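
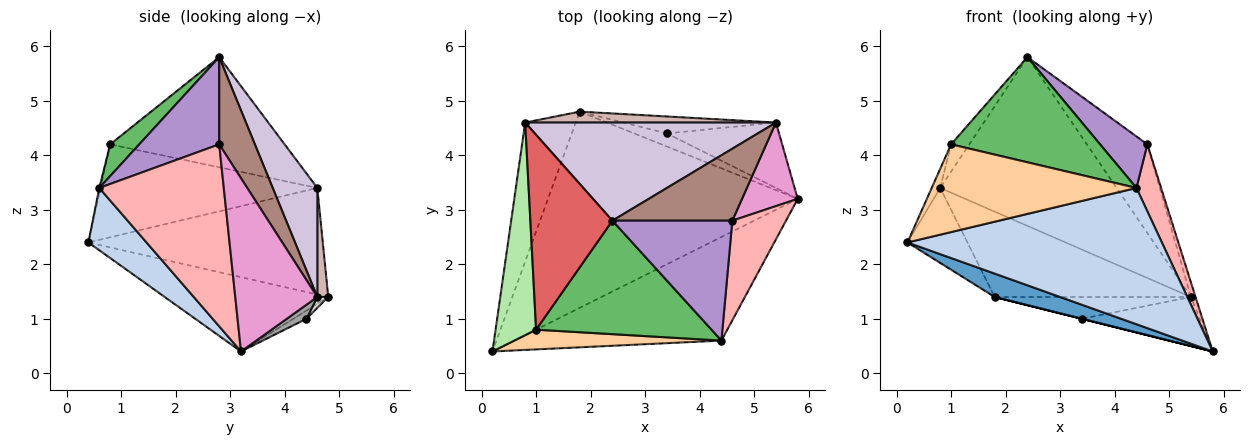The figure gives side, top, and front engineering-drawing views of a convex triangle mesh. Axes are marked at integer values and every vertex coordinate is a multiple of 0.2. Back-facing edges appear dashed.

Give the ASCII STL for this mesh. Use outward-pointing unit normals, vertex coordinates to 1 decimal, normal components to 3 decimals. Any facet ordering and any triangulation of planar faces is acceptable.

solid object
 facet normal -0.283 -0.113 -0.952
  outer loop
   vertex 1.8 4.8 1.4
   vertex 5.8 3.2 0.4
   vertex 0.2 0.4 2.4
  endloop
 endfacet
 facet normal 0.179 -0.783 -0.595
  outer loop
   vertex 4.4 0.6 3.4
   vertex 0.2 0.4 2.4
   vertex 5.8 3.2 0.4
  endloop
 endfacet
 facet normal -0.880 0.225 -0.418
  outer loop
   vertex 0.8 4.6 3.4
   vertex 1.8 4.8 1.4
   vertex 0.2 0.4 2.4
  endloop
 endfacet
 facet normal -0.006 -0.976 0.219
  outer loop
   vertex 1.0 0.8 4.2
   vertex 0.2 0.4 2.4
   vertex 4.4 0.6 3.4
  endloop
 endfacet
 facet normal 0.131 -0.674 0.727
  outer loop
   vertex 1.0 0.8 4.2
   vertex 4.4 0.6 3.4
   vertex 2.4 2.8 5.8
  endloop
 endfacet
 facet normal -0.916 0.036 0.399
  outer loop
   vertex 1.0 0.8 4.2
   vertex 0.8 4.6 3.4
   vertex 0.2 0.4 2.4
  endloop
 endfacet
 facet normal -0.799 0.083 0.595
  outer loop
   vertex 1.0 0.8 4.2
   vertex 2.4 2.8 5.8
   vertex 0.8 4.6 3.4
  endloop
 endfacet
 facet normal 0.942 -0.187 0.278
  outer loop
   vertex 4.6 2.8 4.2
   vertex 4.4 0.6 3.4
   vertex 5.8 3.2 0.4
  endloop
 endfacet
 facet normal 0.556 -0.328 0.764
  outer loop
   vertex 4.6 2.8 4.2
   vertex 2.4 2.8 5.8
   vertex 4.4 0.6 3.4
  endloop
 endfacet
 facet normal 0.214 0.845 0.491
  outer loop
   vertex 5.4 4.6 1.4
   vertex 0.8 4.6 3.4
   vertex 2.4 2.8 5.8
  endloop
 endfacet
 facet normal 0.417 0.706 0.573
  outer loop
   vertex 5.4 4.6 1.4
   vertex 2.4 2.8 5.8
   vertex 4.6 2.8 4.2
  endloop
 endfacet
 facet normal 0.055 0.990 0.127
  outer loop
   vertex 5.4 4.6 1.4
   vertex 1.8 4.8 1.4
   vertex 0.8 4.6 3.4
  endloop
 endfacet
 facet normal 0.951 0.053 0.306
  outer loop
   vertex 5.4 4.6 1.4
   vertex 4.6 2.8 4.2
   vertex 5.8 3.2 0.4
  endloop
 endfacet
 facet normal -0.243 0.000 -0.970
  outer loop
   vertex 3.4 4.4 1.0
   vertex 5.8 3.2 0.4
   vertex 1.8 4.8 1.4
  endloop
 endfacet
 facet normal 0.100 0.597 -0.796
  outer loop
   vertex 3.4 4.4 1.0
   vertex 5.4 4.6 1.4
   vertex 5.8 3.2 0.4
  endloop
 endfacet
 facet normal 0.044 0.789 -0.613
  outer loop
   vertex 3.4 4.4 1.0
   vertex 1.8 4.8 1.4
   vertex 5.4 4.6 1.4
  endloop
 endfacet
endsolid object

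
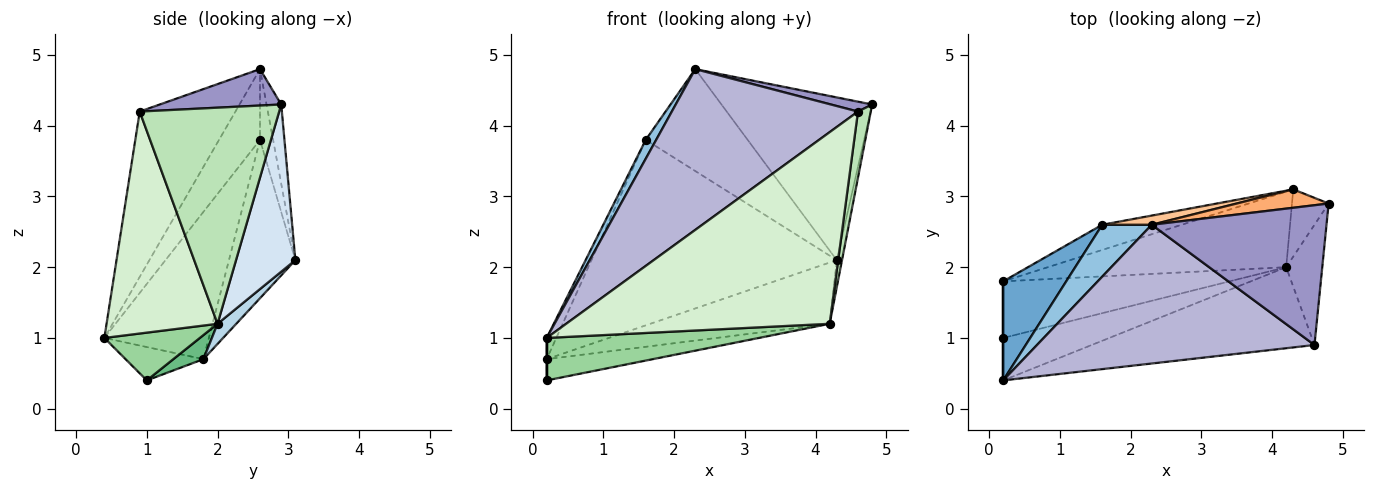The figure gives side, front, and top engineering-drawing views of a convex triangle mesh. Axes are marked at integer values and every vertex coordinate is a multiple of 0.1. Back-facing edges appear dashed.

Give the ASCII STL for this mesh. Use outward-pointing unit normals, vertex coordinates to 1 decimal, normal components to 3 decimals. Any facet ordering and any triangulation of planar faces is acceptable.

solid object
 facet normal -0.916 0.084 0.392
  outer loop
   vertex 1.6 2.6 3.8
   vertex 0.2 1.8 0.7
   vertex 0.2 0.4 1.0
  endloop
 endfacet
 facet normal -0.802 -0.204 0.561
  outer loop
   vertex 1.6 2.6 3.8
   vertex 0.2 0.4 1.0
   vertex 2.3 2.6 4.8
  endloop
 endfacet
 facet normal 0.065 0.628 -0.775
  outer loop
   vertex 4.3 3.1 2.1
   vertex 4.2 2.0 1.2
   vertex 0.2 1.8 0.7
  endloop
 endfacet
 facet normal 0.973 0.086 -0.213
  outer loop
   vertex 4.3 3.1 2.1
   vertex 4.8 2.9 4.3
   vertex 4.2 2.0 1.2
  endloop
 endfacet
 facet normal -0.259 0.957 -0.130
  outer loop
   vertex 4.3 3.1 2.1
   vertex 0.2 1.8 0.7
   vertex 1.6 2.6 3.8
  endloop
 endfacet
 facet normal -0.096 0.989 0.112
  outer loop
   vertex 4.3 3.1 2.1
   vertex 2.3 2.6 4.8
   vertex 4.8 2.9 4.3
  endloop
 endfacet
 facet normal -0.127 0.988 0.089
  outer loop
   vertex 4.3 3.1 2.1
   vertex 1.6 2.6 3.8
   vertex 2.3 2.6 4.8
  endloop
 endfacet
 facet normal -1.000 0.000 0.000
  outer loop
   vertex 0.2 1.0 0.4
   vertex 0.2 0.4 1.0
   vertex 0.2 1.8 0.7
  endloop
 endfacet
 facet normal 0.099 0.349 -0.932
  outer loop
   vertex 0.2 1.0 0.4
   vertex 0.2 1.8 0.7
   vertex 4.2 2.0 1.2
  endloop
 endfacet
 facet normal 0.303 -0.674 -0.674
  outer loop
   vertex 0.2 1.0 0.4
   vertex 4.2 2.0 1.2
   vertex 0.2 0.4 1.0
  endloop
 endfacet
 facet normal 0.982 -0.090 -0.164
  outer loop
   vertex 4.6 0.9 4.2
   vertex 4.2 2.0 1.2
   vertex 4.8 2.9 4.3
  endloop
 endfacet
 facet normal 0.362 -0.859 -0.363
  outer loop
   vertex 4.6 0.9 4.2
   vertex 0.2 0.4 1.0
   vertex 4.2 2.0 1.2
  endloop
 endfacet
 facet normal 0.204 -0.069 0.977
  outer loop
   vertex 4.6 0.9 4.2
   vertex 4.8 2.9 4.3
   vertex 2.3 2.6 4.8
  endloop
 endfacet
 facet normal -0.363 -0.706 0.609
  outer loop
   vertex 4.6 0.9 4.2
   vertex 2.3 2.6 4.8
   vertex 0.2 0.4 1.0
  endloop
 endfacet
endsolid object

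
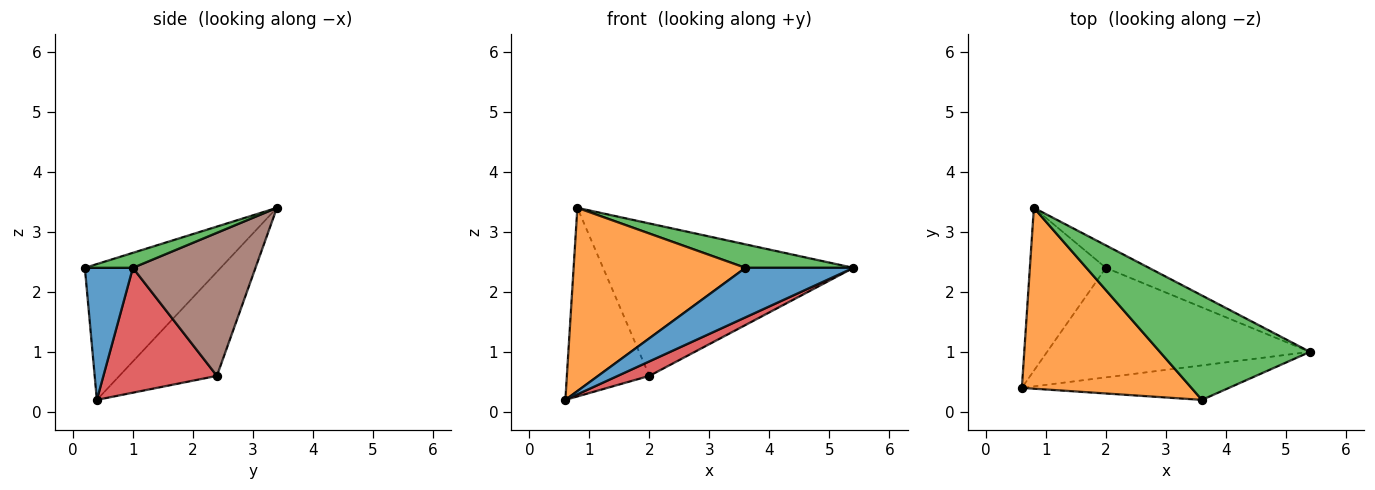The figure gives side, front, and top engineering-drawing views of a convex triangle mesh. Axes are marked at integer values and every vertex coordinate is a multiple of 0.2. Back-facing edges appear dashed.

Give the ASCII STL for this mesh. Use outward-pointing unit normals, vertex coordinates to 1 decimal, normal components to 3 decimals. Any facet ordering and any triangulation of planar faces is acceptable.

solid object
 facet normal 0.343 -0.771 -0.537
  outer loop
   vertex 3.6 0.2 2.4
   vertex 0.6 0.4 0.2
   vertex 5.4 1.0 2.4
  endloop
 endfacet
 facet normal -0.490 -0.620 0.612
  outer loop
   vertex 3.6 0.2 2.4
   vertex 0.8 3.4 3.4
   vertex 0.6 0.4 0.2
  endloop
 endfacet
 facet normal 0.097 -0.218 0.971
  outer loop
   vertex 3.6 0.2 2.4
   vertex 5.4 1.0 2.4
   vertex 0.8 3.4 3.4
  endloop
 endfacet
 facet normal 0.426 -0.119 -0.897
  outer loop
   vertex 2.0 2.4 0.6
   vertex 5.4 1.0 2.4
   vertex 0.6 0.4 0.2
  endloop
 endfacet
 facet normal -0.667 0.564 -0.487
  outer loop
   vertex 2.0 2.4 0.6
   vertex 0.6 0.4 0.2
   vertex 0.8 3.4 3.4
  endloop
 endfacet
 facet normal 0.436 0.890 -0.131
  outer loop
   vertex 2.0 2.4 0.6
   vertex 0.8 3.4 3.4
   vertex 5.4 1.0 2.4
  endloop
 endfacet
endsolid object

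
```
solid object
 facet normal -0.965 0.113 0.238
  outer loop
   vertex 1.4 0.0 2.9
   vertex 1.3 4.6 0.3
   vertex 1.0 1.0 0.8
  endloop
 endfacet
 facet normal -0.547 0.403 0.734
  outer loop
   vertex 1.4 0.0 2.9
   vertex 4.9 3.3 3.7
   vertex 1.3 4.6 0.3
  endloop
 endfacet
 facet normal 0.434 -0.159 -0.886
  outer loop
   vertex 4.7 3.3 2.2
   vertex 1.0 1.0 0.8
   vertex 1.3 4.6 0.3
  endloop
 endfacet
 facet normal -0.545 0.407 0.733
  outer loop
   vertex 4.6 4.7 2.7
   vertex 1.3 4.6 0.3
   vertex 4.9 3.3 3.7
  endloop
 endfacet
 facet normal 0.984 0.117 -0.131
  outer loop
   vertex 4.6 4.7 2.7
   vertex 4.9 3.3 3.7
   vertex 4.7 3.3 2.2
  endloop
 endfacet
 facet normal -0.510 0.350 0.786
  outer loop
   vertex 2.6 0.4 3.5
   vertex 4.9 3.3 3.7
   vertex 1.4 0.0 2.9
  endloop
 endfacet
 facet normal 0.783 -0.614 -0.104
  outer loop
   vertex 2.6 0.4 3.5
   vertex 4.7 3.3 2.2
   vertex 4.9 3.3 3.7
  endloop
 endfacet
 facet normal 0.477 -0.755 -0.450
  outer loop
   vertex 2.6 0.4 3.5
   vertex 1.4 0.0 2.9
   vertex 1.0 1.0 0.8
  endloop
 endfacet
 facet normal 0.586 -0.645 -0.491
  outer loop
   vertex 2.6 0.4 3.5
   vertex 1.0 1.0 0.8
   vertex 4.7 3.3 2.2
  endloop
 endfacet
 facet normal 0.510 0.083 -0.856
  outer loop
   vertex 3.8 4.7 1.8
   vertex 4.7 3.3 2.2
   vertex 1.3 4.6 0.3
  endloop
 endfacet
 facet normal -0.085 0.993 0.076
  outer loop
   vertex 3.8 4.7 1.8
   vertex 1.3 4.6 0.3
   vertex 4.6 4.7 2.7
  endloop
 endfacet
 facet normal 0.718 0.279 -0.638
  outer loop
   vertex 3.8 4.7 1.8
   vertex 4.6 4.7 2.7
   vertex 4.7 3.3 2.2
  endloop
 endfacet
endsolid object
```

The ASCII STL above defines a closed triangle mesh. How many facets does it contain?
12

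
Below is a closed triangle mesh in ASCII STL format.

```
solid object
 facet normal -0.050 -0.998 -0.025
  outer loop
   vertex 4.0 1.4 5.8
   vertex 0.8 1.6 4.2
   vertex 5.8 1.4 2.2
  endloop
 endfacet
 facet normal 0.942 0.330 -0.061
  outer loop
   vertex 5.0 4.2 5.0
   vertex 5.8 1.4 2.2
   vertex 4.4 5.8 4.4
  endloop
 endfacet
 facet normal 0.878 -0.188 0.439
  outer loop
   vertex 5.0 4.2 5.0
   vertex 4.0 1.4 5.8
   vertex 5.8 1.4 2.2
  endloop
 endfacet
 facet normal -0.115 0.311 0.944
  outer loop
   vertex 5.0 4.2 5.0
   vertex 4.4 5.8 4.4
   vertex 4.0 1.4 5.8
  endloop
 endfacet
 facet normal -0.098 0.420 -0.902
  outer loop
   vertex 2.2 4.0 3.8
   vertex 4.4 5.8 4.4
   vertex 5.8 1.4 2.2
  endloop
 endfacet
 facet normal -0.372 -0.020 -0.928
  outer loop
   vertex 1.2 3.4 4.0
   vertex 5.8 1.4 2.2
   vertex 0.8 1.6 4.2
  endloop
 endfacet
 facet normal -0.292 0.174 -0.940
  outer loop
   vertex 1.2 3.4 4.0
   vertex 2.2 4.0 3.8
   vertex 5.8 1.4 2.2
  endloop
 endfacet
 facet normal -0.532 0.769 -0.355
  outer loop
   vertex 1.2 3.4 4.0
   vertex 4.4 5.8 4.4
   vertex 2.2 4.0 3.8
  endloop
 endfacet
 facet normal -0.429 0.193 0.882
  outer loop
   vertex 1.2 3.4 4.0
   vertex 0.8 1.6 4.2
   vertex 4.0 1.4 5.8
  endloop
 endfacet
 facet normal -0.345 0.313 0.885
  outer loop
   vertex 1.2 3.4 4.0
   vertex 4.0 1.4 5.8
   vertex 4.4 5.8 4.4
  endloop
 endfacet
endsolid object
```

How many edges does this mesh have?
15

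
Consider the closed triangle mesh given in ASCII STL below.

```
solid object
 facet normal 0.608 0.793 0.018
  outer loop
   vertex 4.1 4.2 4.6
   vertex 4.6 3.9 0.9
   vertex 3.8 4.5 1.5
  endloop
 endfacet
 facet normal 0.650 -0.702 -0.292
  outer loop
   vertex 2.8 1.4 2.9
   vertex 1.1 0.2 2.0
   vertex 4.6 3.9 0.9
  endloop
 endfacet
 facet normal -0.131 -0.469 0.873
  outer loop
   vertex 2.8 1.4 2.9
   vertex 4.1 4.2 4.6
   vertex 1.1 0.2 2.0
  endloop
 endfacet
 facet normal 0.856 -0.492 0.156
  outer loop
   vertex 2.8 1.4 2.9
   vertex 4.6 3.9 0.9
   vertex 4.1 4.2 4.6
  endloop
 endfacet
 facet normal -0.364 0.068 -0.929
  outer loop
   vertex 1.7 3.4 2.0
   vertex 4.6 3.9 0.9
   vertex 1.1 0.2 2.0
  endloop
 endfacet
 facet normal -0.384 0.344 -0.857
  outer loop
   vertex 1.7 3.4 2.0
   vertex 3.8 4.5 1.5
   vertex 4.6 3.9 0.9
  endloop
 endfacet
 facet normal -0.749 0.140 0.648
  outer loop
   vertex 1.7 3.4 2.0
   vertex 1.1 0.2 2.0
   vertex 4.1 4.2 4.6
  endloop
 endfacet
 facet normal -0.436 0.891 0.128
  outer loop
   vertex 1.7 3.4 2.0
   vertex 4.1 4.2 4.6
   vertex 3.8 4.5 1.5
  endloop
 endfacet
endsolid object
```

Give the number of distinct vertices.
6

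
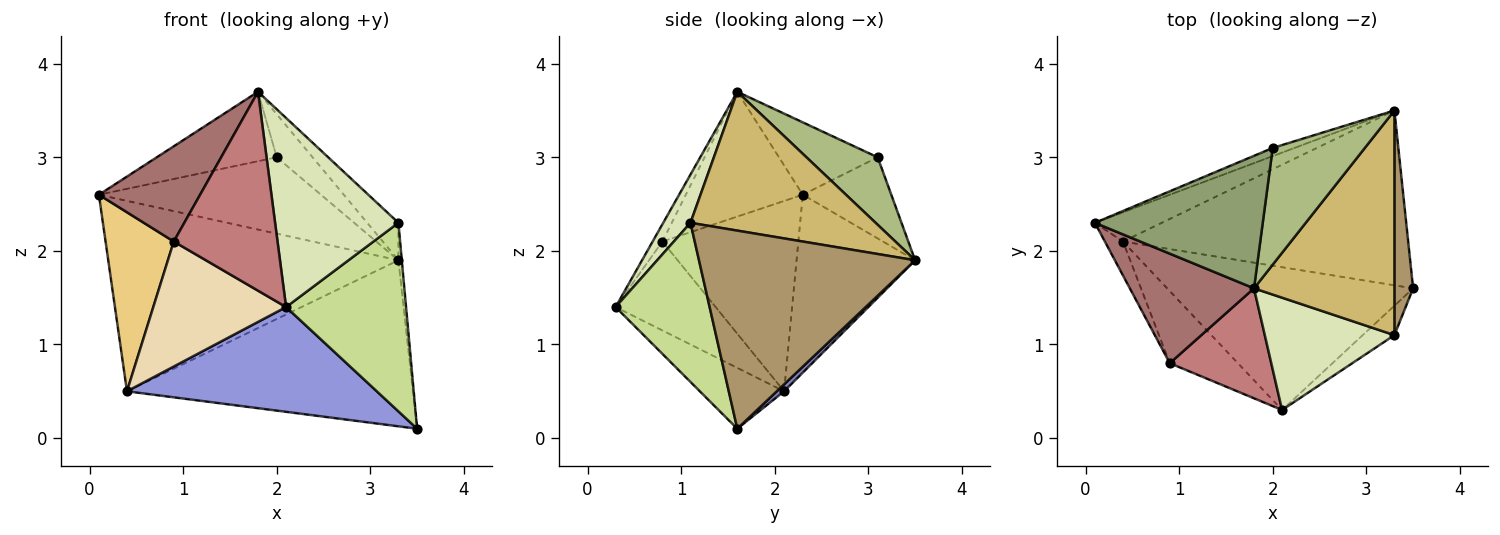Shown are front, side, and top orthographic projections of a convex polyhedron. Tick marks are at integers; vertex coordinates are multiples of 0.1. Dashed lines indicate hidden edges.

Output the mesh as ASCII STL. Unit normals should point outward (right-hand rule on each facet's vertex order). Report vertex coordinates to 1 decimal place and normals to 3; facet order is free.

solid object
 facet normal -0.374 0.916 -0.141
  outer loop
   vertex 0.4 2.1 0.5
   vertex 0.1 2.3 2.6
   vertex 3.3 3.5 1.9
  endloop
 endfacet
 facet normal 0.018 0.689 -0.725
  outer loop
   vertex 0.4 2.1 0.5
   vertex 3.3 3.5 1.9
   vertex 3.5 1.6 0.1
  endloop
 endfacet
 facet normal -0.196 -0.580 -0.791
  outer loop
   vertex 0.4 2.1 0.5
   vertex 3.5 1.6 0.1
   vertex 2.1 0.3 1.4
  endloop
 endfacet
 facet normal -0.368 0.924 -0.099
  outer loop
   vertex 2.0 3.1 3.0
   vertex 3.3 3.5 1.9
   vertex 0.1 2.3 2.6
  endloop
 endfacet
 facet normal -0.357 0.434 0.827
  outer loop
   vertex 2.0 3.1 3.0
   vertex 0.1 2.3 2.6
   vertex 1.8 1.6 3.7
  endloop
 endfacet
 facet normal 0.566 0.285 0.773
  outer loop
   vertex 2.0 3.1 3.0
   vertex 1.8 1.6 3.7
   vertex 3.3 3.5 1.9
  endloop
 endfacet
 facet normal 0.612 -0.781 -0.122
  outer loop
   vertex 3.3 1.1 2.3
   vertex 2.1 0.3 1.4
   vertex 3.5 1.6 0.1
  endloop
 endfacet
 facet normal 0.187 -0.845 0.502
  outer loop
   vertex 3.3 1.1 2.3
   vertex 1.8 1.6 3.7
   vertex 2.1 0.3 1.4
  endloop
 endfacet
 facet normal 0.995 0.016 0.094
  outer loop
   vertex 3.3 1.1 2.3
   vertex 3.5 1.6 0.1
   vertex 3.3 3.5 1.9
  endloop
 endfacet
 facet normal 0.698 0.118 0.706
  outer loop
   vertex 3.3 1.1 2.3
   vertex 3.3 3.5 1.9
   vertex 1.8 1.6 3.7
  endloop
 endfacet
 facet normal -0.891 -0.447 -0.085
  outer loop
   vertex 0.9 0.8 2.1
   vertex 0.1 2.3 2.6
   vertex 0.4 2.1 0.5
  endloop
 endfacet
 facet normal -0.546 -0.725 -0.419
  outer loop
   vertex 0.9 0.8 2.1
   vertex 0.4 2.1 0.5
   vertex 2.1 0.3 1.4
  endloop
 endfacet
 facet normal -0.604 -0.523 0.601
  outer loop
   vertex 0.9 0.8 2.1
   vertex 1.8 1.6 3.7
   vertex 0.1 2.3 2.6
  endloop
 endfacet
 facet normal -0.082 -0.872 0.482
  outer loop
   vertex 0.9 0.8 2.1
   vertex 2.1 0.3 1.4
   vertex 1.8 1.6 3.7
  endloop
 endfacet
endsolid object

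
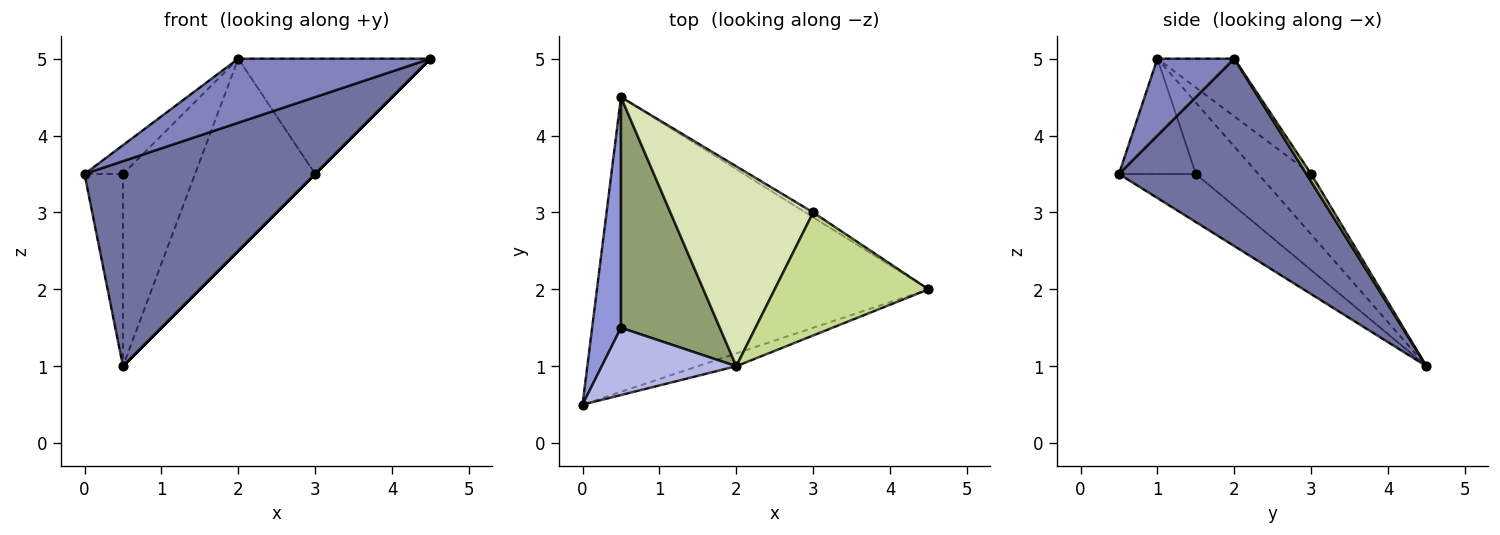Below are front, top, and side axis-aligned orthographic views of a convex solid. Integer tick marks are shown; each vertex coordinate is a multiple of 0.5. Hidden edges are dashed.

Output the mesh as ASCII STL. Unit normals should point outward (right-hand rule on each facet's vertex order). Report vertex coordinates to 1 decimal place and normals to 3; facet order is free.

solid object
 facet normal 0.421 -0.518 -0.745
  outer loop
   vertex 0.5 4.5 1.0
   vertex 4.5 2.0 5.0
   vertex 0.0 0.5 3.5
  endloop
 endfacet
 facet normal 0.365 -0.913 -0.183
  outer loop
   vertex 2.0 1.0 5.0
   vertex 0.0 0.5 3.5
   vertex 4.5 2.0 5.0
  endloop
 endfacet
 facet normal -0.788 0.394 0.473
  outer loop
   vertex 0.5 1.5 3.5
   vertex 0.5 4.5 1.0
   vertex 0.0 0.5 3.5
  endloop
 endfacet
 facet normal -0.619 0.309 0.722
  outer loop
   vertex 0.5 1.5 3.5
   vertex 0.0 0.5 3.5
   vertex 2.0 1.0 5.0
  endloop
 endfacet
 facet normal -0.485 0.560 0.672
  outer loop
   vertex 0.5 1.5 3.5
   vertex 2.0 1.0 5.0
   vertex 0.5 4.5 1.0
  endloop
 endfacet
 facet normal 0.707 0.000 -0.707
  outer loop
   vertex 3.0 3.0 3.5
   vertex 4.5 2.0 5.0
   vertex 0.5 4.5 1.0
  endloop
 endfacet
 facet normal -0.264 0.660 0.704
  outer loop
   vertex 3.0 3.0 3.5
   vertex 2.0 1.0 5.0
   vertex 4.5 2.0 5.0
  endloop
 endfacet
 facet normal -0.292 0.663 0.689
  outer loop
   vertex 3.0 3.0 3.5
   vertex 0.5 4.5 1.0
   vertex 2.0 1.0 5.0
  endloop
 endfacet
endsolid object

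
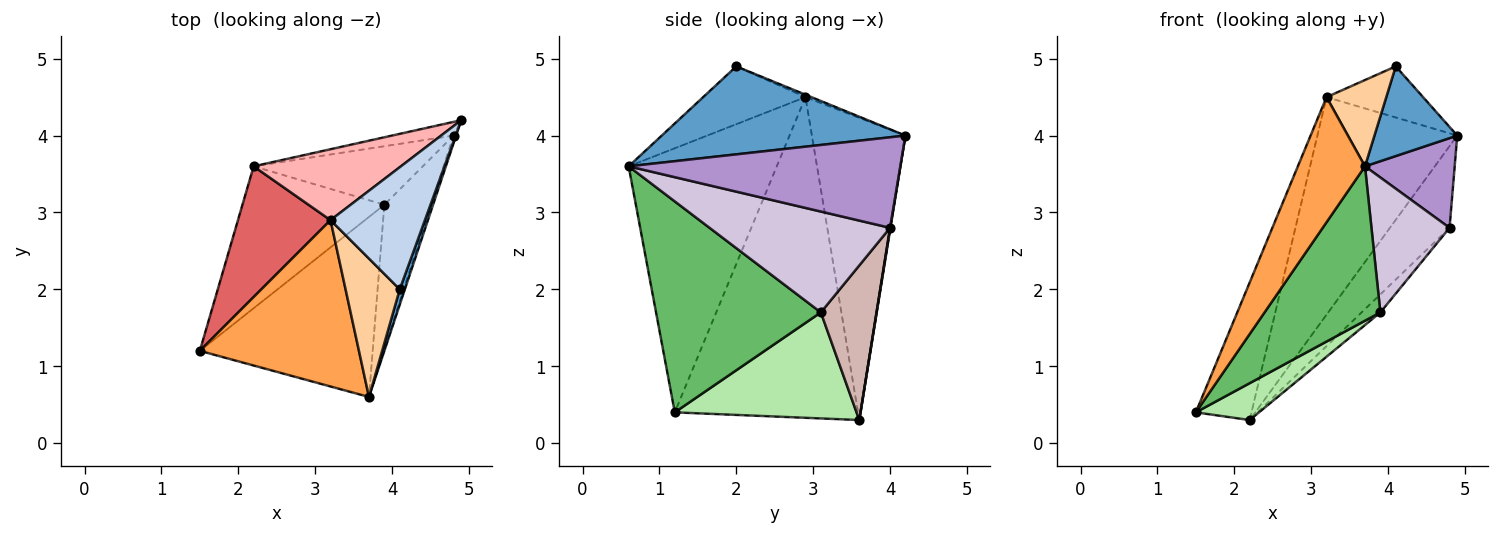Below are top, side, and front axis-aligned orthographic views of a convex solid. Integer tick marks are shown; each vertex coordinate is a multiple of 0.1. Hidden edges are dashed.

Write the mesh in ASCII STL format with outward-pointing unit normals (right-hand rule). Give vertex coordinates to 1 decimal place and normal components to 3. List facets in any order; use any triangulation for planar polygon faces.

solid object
 facet normal 0.945 -0.321 0.055
  outer loop
   vertex 4.1 2.0 4.9
   vertex 3.7 0.6 3.6
   vertex 4.9 4.2 4.0
  endloop
 endfacet
 facet normal -0.024 0.386 0.922
  outer loop
   vertex 3.2 2.9 4.5
   vertex 4.1 2.0 4.9
   vertex 4.9 4.2 4.0
  endloop
 endfacet
 facet normal -0.798 -0.362 0.481
  outer loop
   vertex 3.2 2.9 4.5
   vertex 1.5 1.2 0.4
   vertex 3.7 0.6 3.6
  endloop
 endfacet
 facet normal -0.672 -0.392 0.629
  outer loop
   vertex 3.2 2.9 4.5
   vertex 3.7 0.6 3.6
   vertex 4.1 2.0 4.9
  endloop
 endfacet
 facet normal 0.680 -0.478 -0.557
  outer loop
   vertex 3.9 3.1 1.7
   vertex 3.7 0.6 3.6
   vertex 1.5 1.2 0.4
  endloop
 endfacet
 facet normal 0.586 -0.204 -0.784
  outer loop
   vertex 2.2 3.6 0.3
   vertex 3.9 3.1 1.7
   vertex 1.5 1.2 0.4
  endloop
 endfacet
 facet normal -0.922 0.280 0.266
  outer loop
   vertex 2.2 3.6 0.3
   vertex 1.5 1.2 0.4
   vertex 3.2 2.9 4.5
  endloop
 endfacet
 facet normal -0.537 0.802 0.261
  outer loop
   vertex 2.2 3.6 0.3
   vertex 3.2 2.9 4.5
   vertex 4.9 4.2 4.0
  endloop
 endfacet
 facet normal 0.949 -0.313 -0.027
  outer loop
   vertex 4.8 4.0 2.8
   vertex 4.9 4.2 4.0
   vertex 3.7 0.6 3.6
  endloop
 endfacet
 facet normal 0.844 -0.365 -0.392
  outer loop
   vertex 4.8 4.0 2.8
   vertex 3.7 0.6 3.6
   vertex 3.9 3.1 1.7
  endloop
 endfacet
 facet normal 0.007 0.986 -0.165
  outer loop
   vertex 4.8 4.0 2.8
   vertex 2.2 3.6 0.3
   vertex 4.9 4.2 4.0
  endloop
 endfacet
 facet normal 0.658 0.222 -0.720
  outer loop
   vertex 4.8 4.0 2.8
   vertex 3.9 3.1 1.7
   vertex 2.2 3.6 0.3
  endloop
 endfacet
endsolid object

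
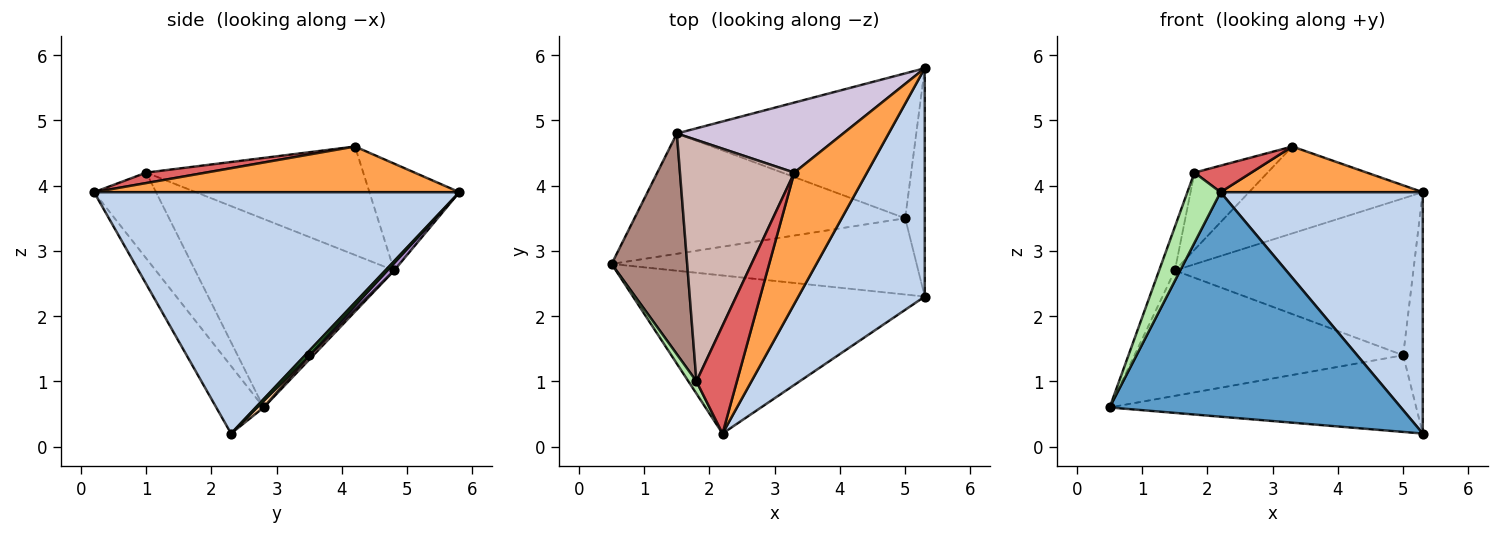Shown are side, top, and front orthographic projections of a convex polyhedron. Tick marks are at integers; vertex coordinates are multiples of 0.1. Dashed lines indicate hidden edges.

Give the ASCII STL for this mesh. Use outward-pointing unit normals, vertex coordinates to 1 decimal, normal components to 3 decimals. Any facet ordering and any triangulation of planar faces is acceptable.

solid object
 facet normal -0.132 -0.811 -0.571
  outer loop
   vertex 2.2 0.2 3.9
   vertex 0.5 2.8 0.6
   vertex 5.3 2.3 0.2
  endloop
 endfacet
 facet normal 0.795 -0.440 0.417
  outer loop
   vertex 2.2 0.2 3.9
   vertex 5.3 2.3 0.2
   vertex 5.3 5.8 3.9
  endloop
 endfacet
 facet normal 0.510 -0.282 0.812
  outer loop
   vertex 3.3 4.2 4.6
   vertex 2.2 0.2 3.9
   vertex 5.3 5.8 3.9
  endloop
 endfacet
 facet normal 0.015 0.709 -0.705
  outer loop
   vertex 5.0 3.5 1.4
   vertex 5.3 2.3 0.2
   vertex 0.5 2.8 0.6
  endloop
 endfacet
 facet normal 0.155 0.718 -0.679
  outer loop
   vertex 5.0 3.5 1.4
   vertex 5.3 5.8 3.9
   vertex 5.3 2.3 0.2
  endloop
 endfacet
 facet normal -0.879 -0.470 0.082
  outer loop
   vertex 1.8 1.0 4.2
   vertex 0.5 2.8 0.6
   vertex 2.2 0.2 3.9
  endloop
 endfacet
 facet normal 0.243 -0.232 0.942
  outer loop
   vertex 1.8 1.0 4.2
   vertex 2.2 0.2 3.9
   vertex 3.3 4.2 4.6
  endloop
 endfacet
 facet normal 0.011 0.722 -0.692
  outer loop
   vertex 1.5 4.8 2.7
   vertex 5.0 3.5 1.4
   vertex 0.5 2.8 0.6
  endloop
 endfacet
 facet normal 0.021 0.735 -0.678
  outer loop
   vertex 1.5 4.8 2.7
   vertex 5.3 5.8 3.9
   vertex 5.0 3.5 1.4
  endloop
 endfacet
 facet normal -0.374 0.722 0.582
  outer loop
   vertex 1.5 4.8 2.7
   vertex 3.3 4.2 4.6
   vertex 5.3 5.8 3.9
  endloop
 endfacet
 facet normal -0.926 0.073 0.371
  outer loop
   vertex 1.5 4.8 2.7
   vertex 0.5 2.8 0.6
   vertex 1.8 1.0 4.2
  endloop
 endfacet
 facet normal -0.671 0.226 0.707
  outer loop
   vertex 1.5 4.8 2.7
   vertex 1.8 1.0 4.2
   vertex 3.3 4.2 4.6
  endloop
 endfacet
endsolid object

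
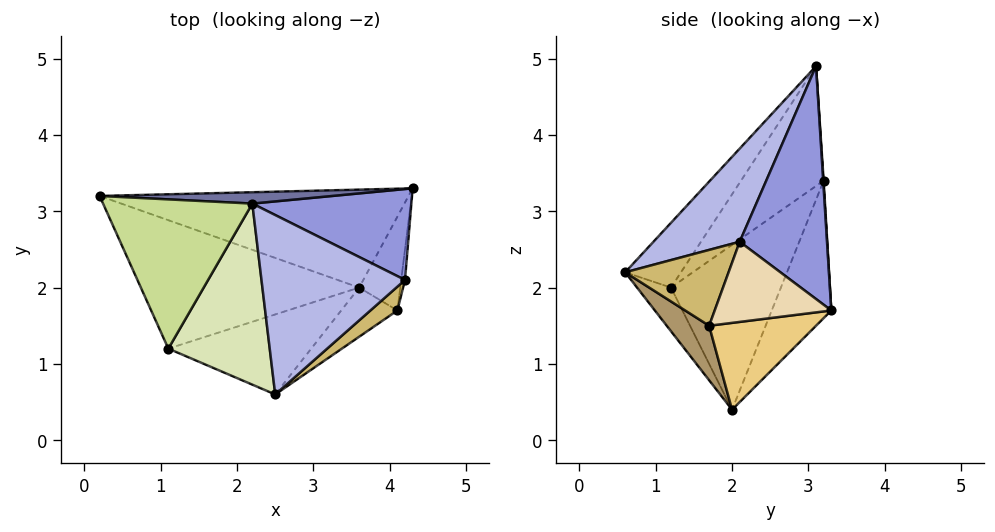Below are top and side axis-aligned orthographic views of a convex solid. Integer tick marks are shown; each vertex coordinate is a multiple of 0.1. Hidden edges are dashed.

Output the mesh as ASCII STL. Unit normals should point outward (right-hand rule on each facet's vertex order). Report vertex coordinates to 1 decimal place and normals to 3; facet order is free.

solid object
 facet normal 0.002 0.998 0.064
  outer loop
   vertex 2.2 3.1 4.9
   vertex 4.3 3.3 1.7
   vertex 0.2 3.2 3.4
  endloop
 endfacet
 facet normal -0.269 0.750 -0.605
  outer loop
   vertex 3.6 2.0 0.4
   vertex 0.2 3.2 3.4
   vertex 4.3 3.3 1.7
  endloop
 endfacet
 facet normal 0.778 0.334 0.532
  outer loop
   vertex 4.2 2.1 2.6
   vertex 4.3 3.3 1.7
   vertex 2.2 3.1 4.9
  endloop
 endfacet
 facet normal 0.417 -0.643 0.642
  outer loop
   vertex 4.2 2.1 2.6
   vertex 2.2 3.1 4.9
   vertex 2.5 0.6 2.2
  endloop
 endfacet
 facet normal -0.579 0.276 -0.767
  outer loop
   vertex 1.1 1.2 2.0
   vertex 0.2 3.2 3.4
   vertex 3.6 2.0 0.4
  endloop
 endfacet
 facet normal -0.206 -0.707 -0.676
  outer loop
   vertex 1.1 1.2 2.0
   vertex 3.6 2.0 0.4
   vertex 2.5 0.6 2.2
  endloop
 endfacet
 facet normal -0.482 -0.638 0.601
  outer loop
   vertex 1.1 1.2 2.0
   vertex 2.2 3.1 4.9
   vertex 0.2 3.2 3.4
  endloop
 endfacet
 facet normal -0.385 -0.698 0.604
  outer loop
   vertex 1.1 1.2 2.0
   vertex 2.5 0.6 2.2
   vertex 2.2 3.1 4.9
  endloop
 endfacet
 facet normal 0.392 -0.827 -0.404
  outer loop
   vertex 4.1 1.7 1.5
   vertex 2.5 0.6 2.2
   vertex 3.6 2.0 0.4
  endloop
 endfacet
 facet normal 0.616 -0.757 0.219
  outer loop
   vertex 4.1 1.7 1.5
   vertex 4.2 2.1 2.6
   vertex 2.5 0.6 2.2
  endloop
 endfacet
 facet normal 0.903 -0.060 -0.426
  outer loop
   vertex 4.1 1.7 1.5
   vertex 3.6 2.0 0.4
   vertex 4.3 3.3 1.7
  endloop
 endfacet
 facet normal 0.992 -0.118 -0.047
  outer loop
   vertex 4.1 1.7 1.5
   vertex 4.3 3.3 1.7
   vertex 4.2 2.1 2.6
  endloop
 endfacet
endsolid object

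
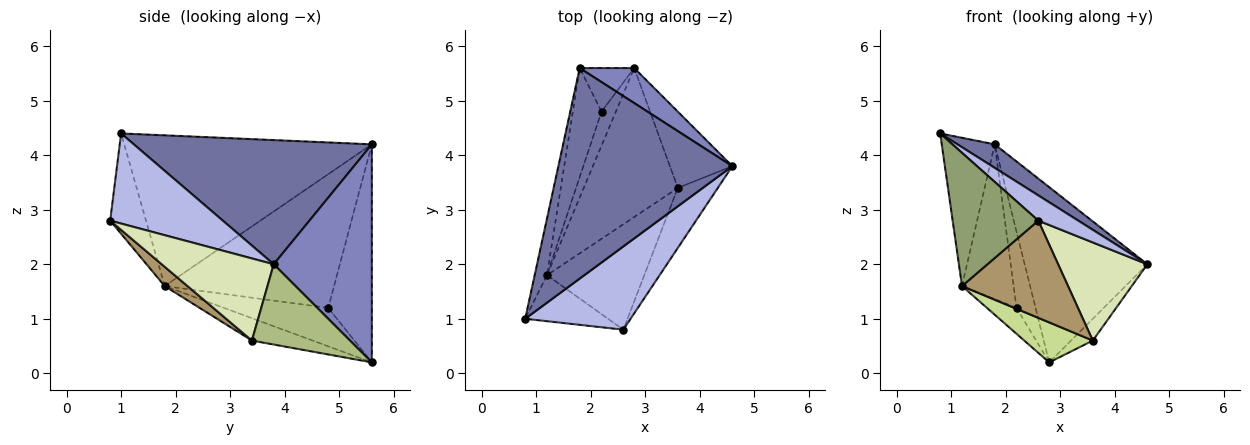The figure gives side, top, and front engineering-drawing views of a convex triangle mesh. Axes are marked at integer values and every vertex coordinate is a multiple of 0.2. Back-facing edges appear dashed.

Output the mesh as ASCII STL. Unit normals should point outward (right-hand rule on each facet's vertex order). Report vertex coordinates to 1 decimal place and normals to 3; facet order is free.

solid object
 facet normal 0.579 -0.091 0.811
  outer loop
   vertex 1.8 5.6 4.2
   vertex 0.8 1.0 4.4
   vertex 4.6 3.8 2.0
  endloop
 endfacet
 facet normal 0.617 0.772 0.154
  outer loop
   vertex 2.8 5.6 0.2
   vertex 1.8 5.6 4.2
   vertex 4.6 3.8 2.0
  endloop
 endfacet
 facet normal -0.975 0.208 -0.080
  outer loop
   vertex 1.2 1.8 1.6
   vertex 0.8 1.0 4.4
   vertex 1.8 5.6 4.2
  endloop
 endfacet
 facet normal 0.633 -0.225 0.741
  outer loop
   vertex 2.6 0.8 2.8
   vertex 4.6 3.8 2.0
   vertex 0.8 1.0 4.4
  endloop
 endfacet
 facet normal -0.368 -0.879 -0.304
  outer loop
   vertex 2.6 0.8 2.8
   vertex 0.8 1.0 4.4
   vertex 1.2 1.8 1.6
  endloop
 endfacet
 facet normal 0.777 0.173 -0.605
  outer loop
   vertex 3.6 3.4 0.6
   vertex 2.8 5.6 0.2
   vertex 4.6 3.8 2.0
  endloop
 endfacet
 facet normal -0.224 -0.253 -0.941
  outer loop
   vertex 3.6 3.4 0.6
   vertex 1.2 1.8 1.6
   vertex 2.8 5.6 0.2
  endloop
 endfacet
 facet normal 0.731 -0.582 -0.356
  outer loop
   vertex 3.6 3.4 0.6
   vertex 4.6 3.8 2.0
   vertex 2.6 0.8 2.8
  endloop
 endfacet
 facet normal 0.144 -0.671 -0.727
  outer loop
   vertex 3.6 3.4 0.6
   vertex 2.6 0.8 2.8
   vertex 1.2 1.8 1.6
  endloop
 endfacet
 facet normal -0.893 0.391 -0.223
  outer loop
   vertex 2.2 4.8 1.2
   vertex 1.8 5.6 4.2
   vertex 2.8 5.6 0.2
  endloop
 endfacet
 facet normal -0.937 0.286 -0.201
  outer loop
   vertex 2.2 4.8 1.2
   vertex 1.2 1.8 1.6
   vertex 1.8 5.6 4.2
  endloop
 endfacet
 facet normal -0.905 0.257 -0.338
  outer loop
   vertex 2.2 4.8 1.2
   vertex 2.8 5.6 0.2
   vertex 1.2 1.8 1.6
  endloop
 endfacet
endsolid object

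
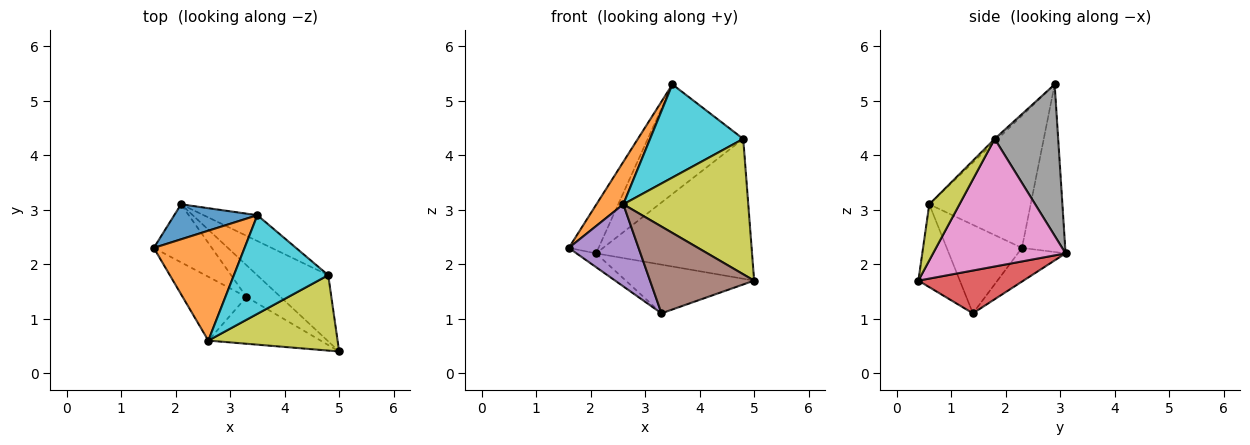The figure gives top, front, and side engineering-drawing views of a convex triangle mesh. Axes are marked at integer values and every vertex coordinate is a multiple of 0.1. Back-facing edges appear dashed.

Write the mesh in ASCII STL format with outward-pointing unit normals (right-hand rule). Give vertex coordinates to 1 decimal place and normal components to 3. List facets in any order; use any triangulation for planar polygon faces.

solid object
 facet normal -0.763 0.524 0.378
  outer loop
   vertex 2.1 3.1 2.2
   vertex 1.6 2.3 2.3
   vertex 3.5 2.9 5.3
  endloop
 endfacet
 facet normal -0.805 -0.214 0.553
  outer loop
   vertex 2.6 0.6 3.1
   vertex 3.5 2.9 5.3
   vertex 1.6 2.3 2.3
  endloop
 endfacet
 facet normal -0.492 0.201 -0.847
  outer loop
   vertex 3.3 1.4 1.1
   vertex 1.6 2.3 2.3
   vertex 2.1 3.1 2.2
  endloop
 endfacet
 facet normal 0.565 0.691 -0.451
  outer loop
   vertex 3.3 1.4 1.1
   vertex 2.1 3.1 2.2
   vertex 5.0 0.4 1.7
  endloop
 endfacet
 facet normal -0.648 -0.601 -0.467
  outer loop
   vertex 3.3 1.4 1.1
   vertex 2.6 0.6 3.1
   vertex 1.6 2.3 2.3
  endloop
 endfacet
 facet normal -0.331 -0.831 -0.448
  outer loop
   vertex 3.3 1.4 1.1
   vertex 5.0 0.4 1.7
   vertex 2.6 0.6 3.1
  endloop
 endfacet
 facet normal 0.609 0.717 -0.339
  outer loop
   vertex 4.8 1.8 4.3
   vertex 5.0 0.4 1.7
   vertex 2.1 3.1 2.2
  endloop
 endfacet
 facet normal 0.543 0.817 -0.193
  outer loop
   vertex 4.8 1.8 4.3
   vertex 2.1 3.1 2.2
   vertex 3.5 2.9 5.3
  endloop
 endfacet
 facet normal 0.207 -0.855 0.476
  outer loop
   vertex 4.8 1.8 4.3
   vertex 2.6 0.6 3.1
   vertex 5.0 0.4 1.7
  endloop
 endfacet
 facet normal -0.022 -0.687 0.727
  outer loop
   vertex 4.8 1.8 4.3
   vertex 3.5 2.9 5.3
   vertex 2.6 0.6 3.1
  endloop
 endfacet
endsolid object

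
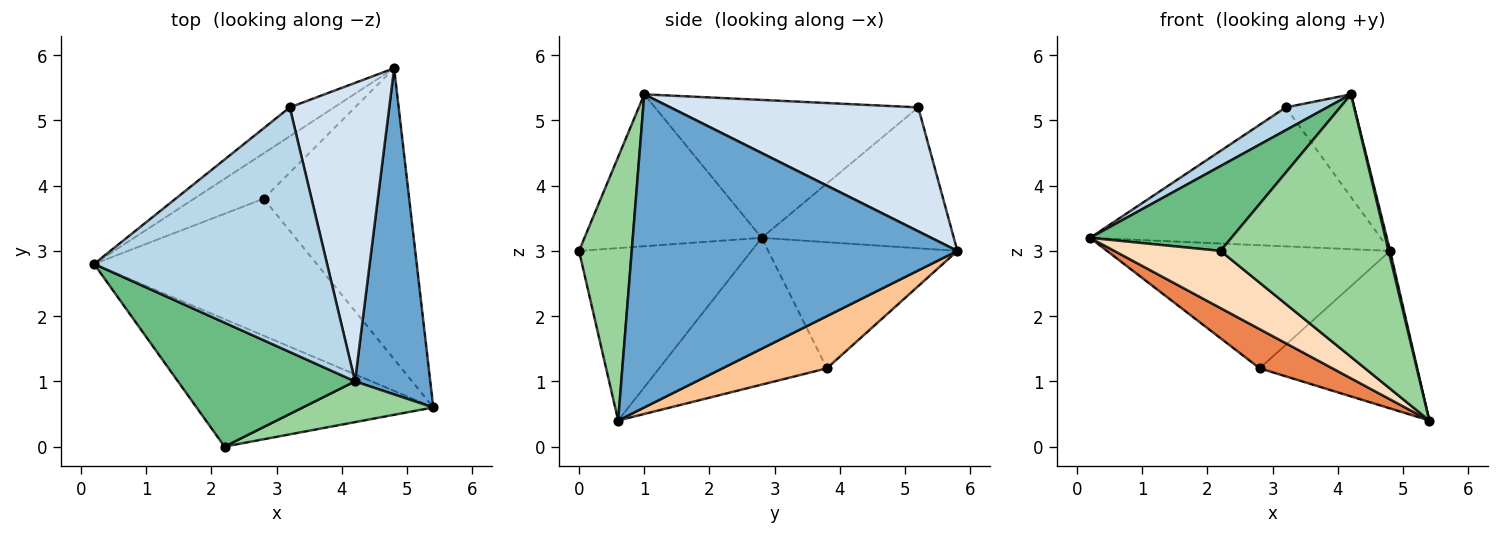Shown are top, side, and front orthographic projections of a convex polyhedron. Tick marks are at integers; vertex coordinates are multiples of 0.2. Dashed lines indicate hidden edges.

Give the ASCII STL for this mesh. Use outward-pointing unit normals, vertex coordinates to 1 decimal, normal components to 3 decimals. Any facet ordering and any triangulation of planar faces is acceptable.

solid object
 facet normal 0.972 -0.005 0.234
  outer loop
   vertex 4.2 1.0 5.4
   vertex 5.4 0.6 0.4
   vertex 4.8 5.8 3.0
  endloop
 endfacet
 facet normal -0.543 0.822 -0.171
  outer loop
   vertex 3.2 5.2 5.2
   vertex 4.8 5.8 3.0
   vertex 0.2 2.8 3.2
  endloop
 endfacet
 facet normal -0.508 -0.080 0.858
  outer loop
   vertex 3.2 5.2 5.2
   vertex 0.2 2.8 3.2
   vertex 4.2 1.0 5.4
  endloop
 endfacet
 facet normal 0.762 0.211 0.612
  outer loop
   vertex 3.2 5.2 5.2
   vertex 4.2 1.0 5.4
   vertex 4.8 5.8 3.0
  endloop
 endfacet
 facet normal -0.535 -0.232 -0.812
  outer loop
   vertex 2.8 3.8 1.2
   vertex 5.4 0.6 0.4
   vertex 0.2 2.8 3.2
  endloop
 endfacet
 facet normal -0.531 0.795 -0.293
  outer loop
   vertex 2.8 3.8 1.2
   vertex 0.2 2.8 3.2
   vertex 4.8 5.8 3.0
  endloop
 endfacet
 facet normal 0.301 0.454 -0.839
  outer loop
   vertex 2.8 3.8 1.2
   vertex 4.8 5.8 3.0
   vertex 5.4 0.6 0.4
  endloop
 endfacet
 facet normal -0.553 -0.341 -0.760
  outer loop
   vertex 2.2 0.0 3.0
   vertex 0.2 2.8 3.2
   vertex 5.4 0.6 0.4
  endloop
 endfacet
 facet normal -0.578 -0.461 0.674
  outer loop
   vertex 2.2 0.0 3.0
   vertex 4.2 1.0 5.4
   vertex 0.2 2.8 3.2
  endloop
 endfacet
 facet normal 0.296 -0.944 0.147
  outer loop
   vertex 2.2 0.0 3.0
   vertex 5.4 0.6 0.4
   vertex 4.2 1.0 5.4
  endloop
 endfacet
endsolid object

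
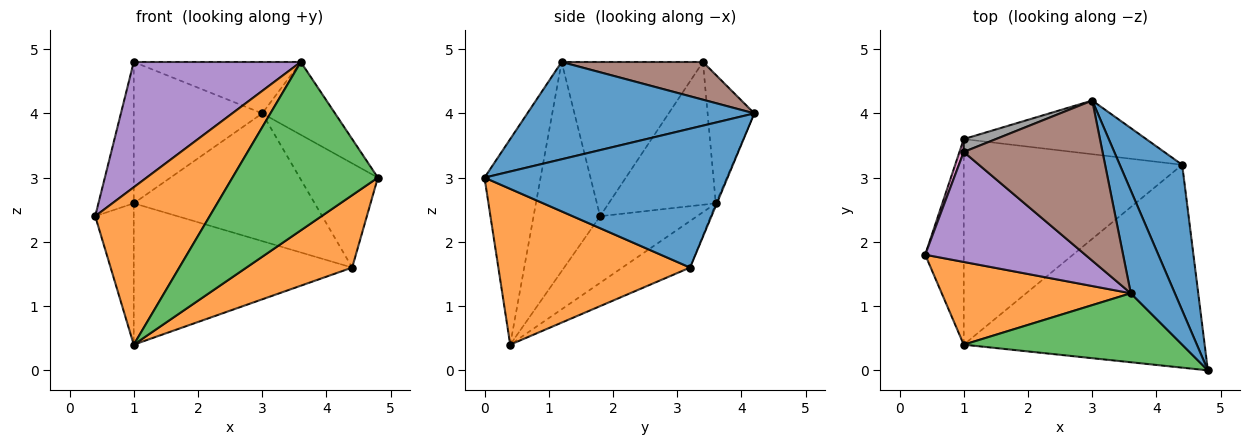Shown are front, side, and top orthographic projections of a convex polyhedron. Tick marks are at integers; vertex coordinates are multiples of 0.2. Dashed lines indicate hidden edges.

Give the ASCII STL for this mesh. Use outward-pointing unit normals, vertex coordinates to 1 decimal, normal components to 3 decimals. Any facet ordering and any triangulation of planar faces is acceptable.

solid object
 facet normal 0.874 0.280 0.396
  outer loop
   vertex 3.6 1.2 4.8
   vertex 4.8 0.0 3.0
   vertex 3.0 4.2 4.0
  endloop
 endfacet
 facet normal -0.458 -0.787 0.414
  outer loop
   vertex 3.6 1.2 4.8
   vertex 0.4 1.8 2.4
   vertex 1.0 0.4 0.4
  endloop
 endfacet
 facet normal -0.336 -0.872 0.357
  outer loop
   vertex 3.6 1.2 4.8
   vertex 1.0 0.4 0.4
   vertex 4.8 0.0 3.0
  endloop
 endfacet
 facet normal -0.819 0.325 -0.473
  outer loop
   vertex 1.0 3.6 2.6
   vertex 1.0 0.4 0.4
   vertex 0.4 1.8 2.4
  endloop
 endfacet
 facet normal -0.537 -0.634 0.557
  outer loop
   vertex 1.0 3.4 4.8
   vertex 0.4 1.8 2.4
   vertex 3.6 1.2 4.8
  endloop
 endfacet
 facet normal 0.250 0.296 0.922
  outer loop
   vertex 1.0 3.4 4.8
   vertex 3.6 1.2 4.8
   vertex 3.0 4.2 4.0
  endloop
 endfacet
 facet normal -0.949 0.313 0.028
  outer loop
   vertex 1.0 3.4 4.8
   vertex 1.0 3.6 2.6
   vertex 0.4 1.8 2.4
  endloop
 endfacet
 facet normal -0.341 0.936 0.085
  outer loop
   vertex 1.0 3.4 4.8
   vertex 3.0 4.2 4.0
   vertex 1.0 3.6 2.6
  endloop
 endfacet
 facet normal -0.005 0.922 -0.387
  outer loop
   vertex 4.4 3.2 1.6
   vertex 1.0 3.6 2.6
   vertex 3.0 4.2 4.0
  endloop
 endfacet
 facet normal -0.173 0.558 -0.812
  outer loop
   vertex 4.4 3.2 1.6
   vertex 1.0 0.4 0.4
   vertex 1.0 3.6 2.6
  endloop
 endfacet
 facet normal 0.875 0.281 0.393
  outer loop
   vertex 4.4 3.2 1.6
   vertex 3.0 4.2 4.0
   vertex 4.8 0.0 3.0
  endloop
 endfacet
 facet normal 0.520 -0.287 -0.804
  outer loop
   vertex 4.4 3.2 1.6
   vertex 4.8 0.0 3.0
   vertex 1.0 0.4 0.4
  endloop
 endfacet
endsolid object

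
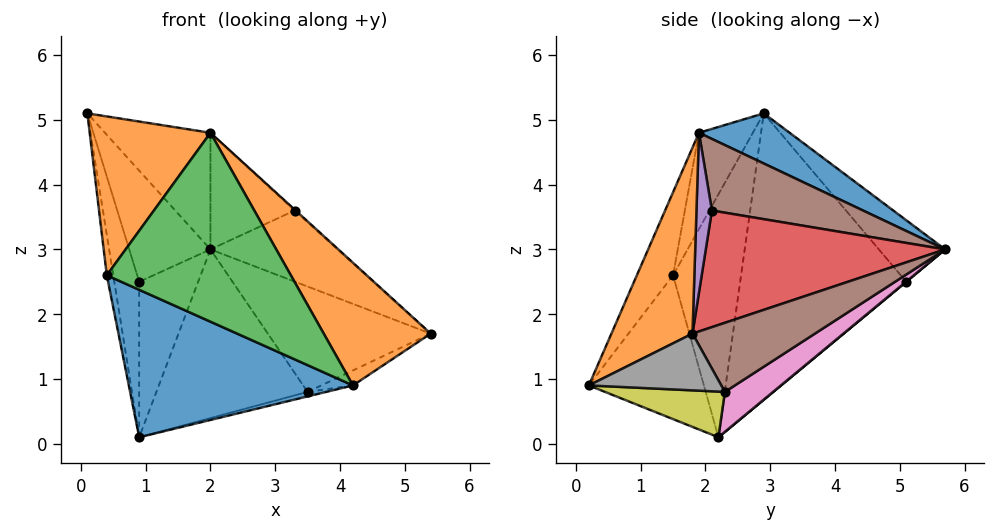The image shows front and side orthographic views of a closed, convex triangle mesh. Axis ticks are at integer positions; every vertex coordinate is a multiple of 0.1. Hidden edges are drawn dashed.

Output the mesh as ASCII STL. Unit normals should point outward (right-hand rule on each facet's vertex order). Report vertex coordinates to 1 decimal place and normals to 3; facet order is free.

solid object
 facet normal 0.345 0.402 0.848
  outer loop
   vertex 2.0 1.9 4.8
   vertex 2.0 5.7 3.0
   vertex 0.1 2.9 5.1
  endloop
 endfacet
 facet normal 0.498 -0.657 0.567
  outer loop
   vertex 2.0 1.9 4.8
   vertex 4.2 0.2 0.9
   vertex 5.4 1.8 1.7
  endloop
 endfacet
 facet normal -0.574 0.704 0.419
  outer loop
   vertex 0.9 5.1 2.5
   vertex 0.1 2.9 5.1
   vertex 2.0 5.7 3.0
  endloop
 endfacet
 facet normal -0.974 0.146 -0.176
  outer loop
   vertex 0.9 5.1 2.5
   vertex 0.9 2.2 0.1
   vertex 0.1 2.9 5.1
  endloop
 endfacet
 facet normal 0.002 0.638 -0.770
  outer loop
   vertex 0.9 5.1 2.5
   vertex 2.0 5.7 3.0
   vertex 0.9 2.2 0.1
  endloop
 endfacet
 facet normal 0.464 0.616 -0.636
  outer loop
   vertex 3.5 2.3 0.8
   vertex 2.0 5.7 3.0
   vertex 5.4 1.8 1.7
  endloop
 endfacet
 facet normal 0.188 0.591 -0.785
  outer loop
   vertex 3.5 2.3 0.8
   vertex 0.9 2.2 0.1
   vertex 2.0 5.7 3.0
  endloop
 endfacet
 facet normal 0.449 0.107 -0.887
  outer loop
   vertex 3.5 2.3 0.8
   vertex 5.4 1.8 1.7
   vertex 4.2 0.2 0.9
  endloop
 endfacet
 facet normal 0.258 0.040 -0.965
  outer loop
   vertex 3.5 2.3 0.8
   vertex 4.2 0.2 0.9
   vertex 0.9 2.2 0.1
  endloop
 endfacet
 facet normal -0.981 0.093 -0.170
  outer loop
   vertex 0.4 1.5 2.6
   vertex 0.1 2.9 5.1
   vertex 0.9 2.2 0.1
  endloop
 endfacet
 facet normal -0.432 -0.842 -0.322
  outer loop
   vertex 0.4 1.5 2.6
   vertex 0.9 2.2 0.1
   vertex 4.2 0.2 0.9
  endloop
 endfacet
 facet normal -0.370 -0.829 0.420
  outer loop
   vertex 0.4 1.5 2.6
   vertex 2.0 1.9 4.8
   vertex 0.1 2.9 5.1
  endloop
 endfacet
 facet normal -0.184 -0.935 0.304
  outer loop
   vertex 0.4 1.5 2.6
   vertex 4.2 0.2 0.9
   vertex 2.0 1.9 4.8
  endloop
 endfacet
 facet normal 0.656 0.348 0.670
  outer loop
   vertex 3.3 2.1 3.6
   vertex 5.4 1.8 1.7
   vertex 2.0 5.7 3.0
  endloop
 endfacet
 facet normal 0.674 0.046 0.738
  outer loop
   vertex 3.3 2.1 3.6
   vertex 2.0 1.9 4.8
   vertex 5.4 1.8 1.7
  endloop
 endfacet
 facet normal 0.609 0.339 0.717
  outer loop
   vertex 3.3 2.1 3.6
   vertex 2.0 5.7 3.0
   vertex 2.0 1.9 4.8
  endloop
 endfacet
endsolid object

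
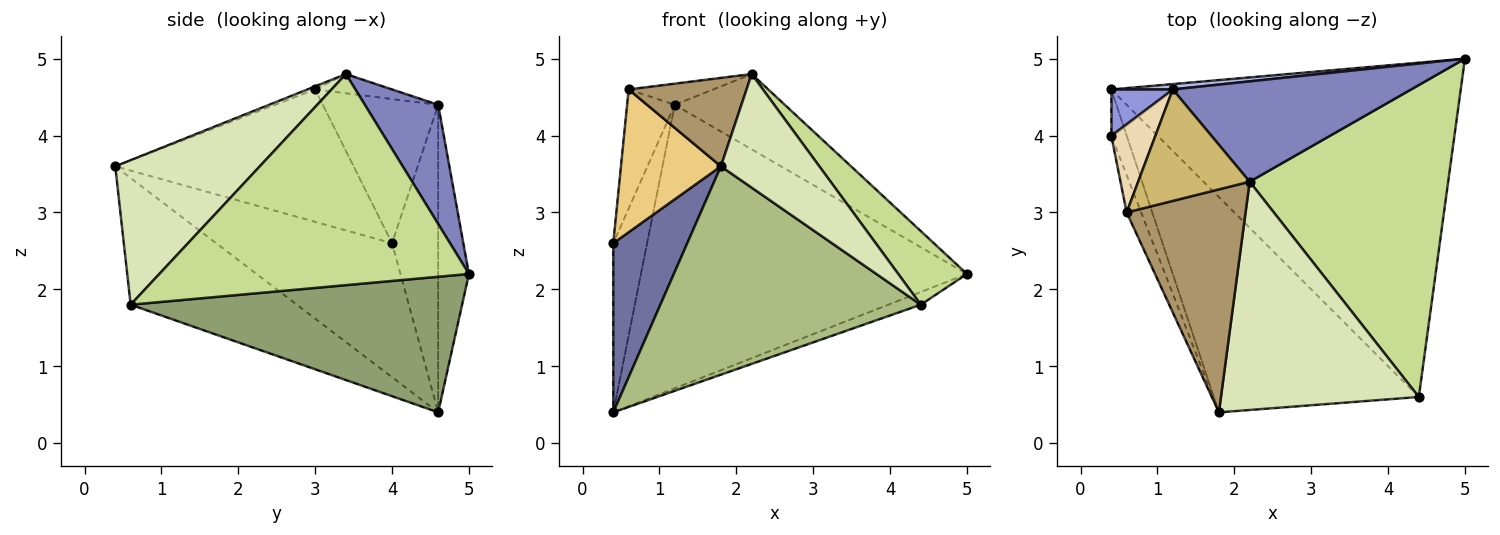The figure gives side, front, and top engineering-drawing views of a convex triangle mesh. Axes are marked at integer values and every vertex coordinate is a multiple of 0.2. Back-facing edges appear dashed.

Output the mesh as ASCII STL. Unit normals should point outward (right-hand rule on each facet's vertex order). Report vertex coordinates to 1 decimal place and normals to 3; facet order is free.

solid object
 facet normal -0.917 -0.386 -0.105
  outer loop
   vertex 0.4 4.6 0.4
   vertex 1.8 0.4 3.6
   vertex 0.4 4.0 2.6
  endloop
 endfacet
 facet normal 0.371 0.557 0.743
  outer loop
   vertex 1.2 4.6 4.4
   vertex 2.2 3.4 4.8
   vertex 5.0 5.0 2.2
  endloop
 endfacet
 facet normal -0.796 0.584 0.159
  outer loop
   vertex 1.2 4.6 4.4
   vertex 0.4 4.6 0.4
   vertex 0.4 4.0 2.6
  endloop
 endfacet
 facet normal -0.094 0.995 0.019
  outer loop
   vertex 1.2 4.6 4.4
   vertex 5.0 5.0 2.2
   vertex 0.4 4.6 0.4
  endloop
 endfacet
 facet normal 0.361 0.035 -0.932
  outer loop
   vertex 4.4 0.6 1.8
   vertex 0.4 4.6 0.4
   vertex 5.0 5.0 2.2
  endloop
 endfacet
 facet normal -0.406 -0.636 -0.657
  outer loop
   vertex 4.4 0.6 1.8
   vertex 1.8 0.4 3.6
   vertex 0.4 4.6 0.4
  endloop
 endfacet
 facet normal 0.719 -0.160 0.676
  outer loop
   vertex 4.4 0.6 1.8
   vertex 5.0 5.0 2.2
   vertex 2.2 3.4 4.8
  endloop
 endfacet
 facet normal 0.547 -0.373 0.749
  outer loop
   vertex 4.4 0.6 1.8
   vertex 2.2 3.4 4.8
   vertex 1.8 0.4 3.6
  endloop
 endfacet
 facet normal -0.024 -0.369 0.929
  outer loop
   vertex 0.6 3.0 4.6
   vertex 1.8 0.4 3.6
   vertex 2.2 3.4 4.8
  endloop
 endfacet
 facet normal -0.167 0.184 0.969
  outer loop
   vertex 0.6 3.0 4.6
   vertex 2.2 3.4 4.8
   vertex 1.2 4.6 4.4
  endloop
 endfacet
 facet normal -0.918 -0.385 -0.101
  outer loop
   vertex 0.6 3.0 4.6
   vertex 0.4 4.0 2.6
   vertex 1.8 0.4 3.6
  endloop
 endfacet
 facet normal -0.889 0.368 0.273
  outer loop
   vertex 0.6 3.0 4.6
   vertex 1.2 4.6 4.4
   vertex 0.4 4.0 2.6
  endloop
 endfacet
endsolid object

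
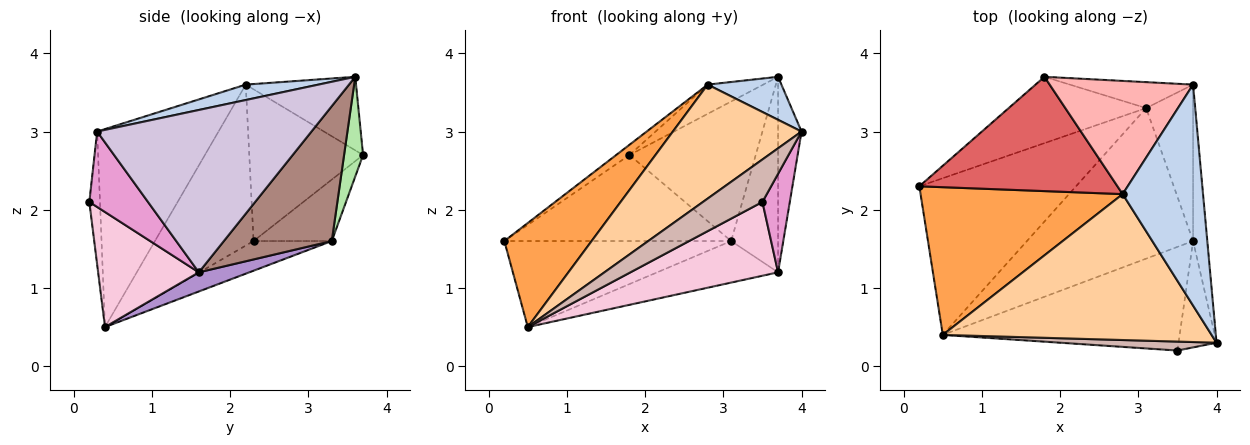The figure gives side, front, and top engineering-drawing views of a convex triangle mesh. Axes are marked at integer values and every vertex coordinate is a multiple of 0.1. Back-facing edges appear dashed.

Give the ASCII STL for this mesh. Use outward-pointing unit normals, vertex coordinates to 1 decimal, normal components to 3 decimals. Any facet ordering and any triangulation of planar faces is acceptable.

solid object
 facet normal -0.164 0.475 -0.865
  outer loop
   vertex 3.1 3.3 1.6
   vertex 0.5 0.4 0.5
   vertex 0.2 2.3 1.6
  endloop
 endfacet
 facet normal 0.185 -0.188 0.965
  outer loop
   vertex 2.8 2.2 3.6
   vertex 4.0 0.3 3.0
   vertex 3.7 3.6 3.7
  endloop
 endfacet
 facet normal -0.546 -0.483 0.685
  outer loop
   vertex 2.8 2.2 3.6
   vertex 0.2 2.3 1.6
   vertex 0.5 0.4 0.5
  endloop
 endfacet
 facet normal -0.502 -0.532 0.682
  outer loop
   vertex 2.8 2.2 3.6
   vertex 0.5 0.4 0.5
   vertex 4.0 0.3 3.0
  endloop
 endfacet
 facet normal -0.263 0.764 -0.589
  outer loop
   vertex 1.8 3.7 2.7
   vertex 3.1 3.3 1.6
   vertex 0.2 2.3 1.6
  endloop
 endfacet
 facet normal 0.146 0.973 -0.181
  outer loop
   vertex 1.8 3.7 2.7
   vertex 3.7 3.6 3.7
   vertex 3.1 3.3 1.6
  endloop
 endfacet
 facet normal -0.606 0.071 0.792
  outer loop
   vertex 1.8 3.7 2.7
   vertex 0.2 2.3 1.6
   vertex 2.8 2.2 3.6
  endloop
 endfacet
 facet normal -0.445 0.224 0.867
  outer loop
   vertex 1.8 3.7 2.7
   vertex 2.8 2.2 3.6
   vertex 3.7 3.6 3.7
  endloop
 endfacet
 facet normal 0.110 0.264 -0.958
  outer loop
   vertex 3.7 1.6 1.2
   vertex 0.5 0.4 0.5
   vertex 3.1 3.3 1.6
  endloop
 endfacet
 facet normal 0.990 0.108 -0.087
  outer loop
   vertex 3.7 1.6 1.2
   vertex 3.7 3.6 3.7
   vertex 4.0 0.3 3.0
  endloop
 endfacet
 facet normal 0.874 0.380 -0.304
  outer loop
   vertex 3.7 1.6 1.2
   vertex 3.1 3.3 1.6
   vertex 3.7 3.6 3.7
  endloop
 endfacet
 facet normal -0.172 -0.964 0.203
  outer loop
   vertex 3.5 0.2 2.1
   vertex 4.0 0.3 3.0
   vertex 0.5 0.4 0.5
  endloop
 endfacet
 facet normal 0.824 -0.385 -0.415
  outer loop
   vertex 3.5 0.2 2.1
   vertex 3.7 1.6 1.2
   vertex 4.0 0.3 3.0
  endloop
 endfacet
 facet normal 0.368 -0.539 -0.757
  outer loop
   vertex 3.5 0.2 2.1
   vertex 0.5 0.4 0.5
   vertex 3.7 1.6 1.2
  endloop
 endfacet
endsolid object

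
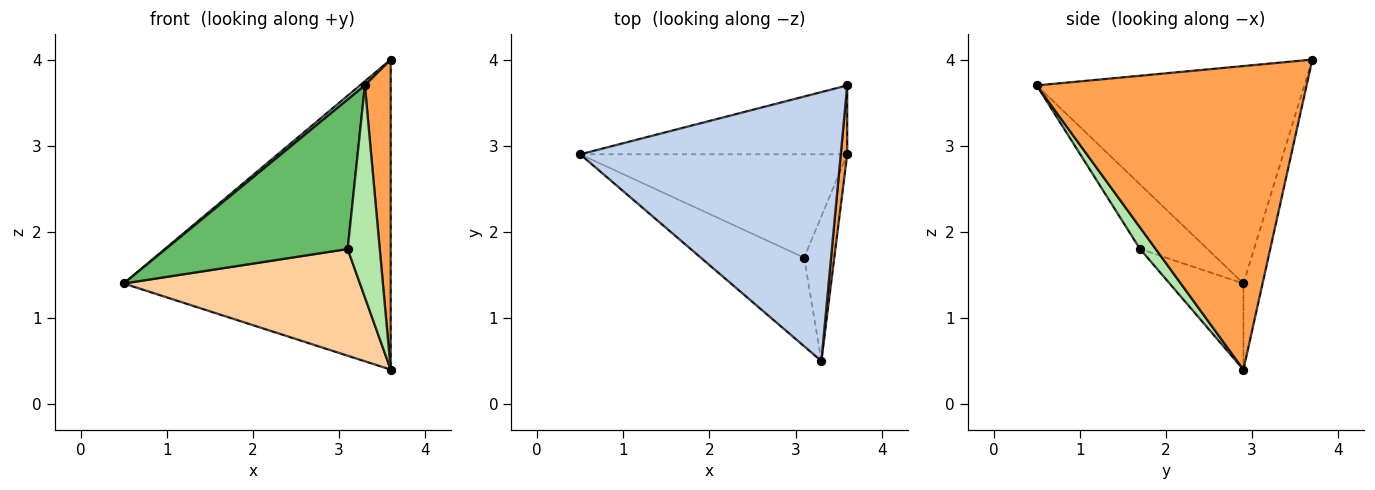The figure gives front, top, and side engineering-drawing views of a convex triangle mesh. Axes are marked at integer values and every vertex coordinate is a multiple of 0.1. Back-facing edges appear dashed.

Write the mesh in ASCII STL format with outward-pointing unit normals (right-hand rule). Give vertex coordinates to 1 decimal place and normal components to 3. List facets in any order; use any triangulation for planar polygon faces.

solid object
 facet normal -0.070 0.974 -0.216
  outer loop
   vertex 3.6 3.7 4.0
   vertex 3.6 2.9 0.4
   vertex 0.5 2.9 1.4
  endloop
 endfacet
 facet normal -0.641 -0.012 0.768
  outer loop
   vertex 3.6 3.7 4.0
   vertex 0.5 2.9 1.4
   vertex 3.3 0.5 3.7
  endloop
 endfacet
 facet normal 0.995 -0.095 0.021
  outer loop
   vertex 3.6 3.7 4.0
   vertex 3.3 0.5 3.7
   vertex 3.6 2.9 0.4
  endloop
 endfacet
 facet normal -0.219 -0.701 -0.679
  outer loop
   vertex 3.1 1.7 1.8
   vertex 0.5 2.9 1.4
   vertex 3.6 2.9 0.4
  endloop
 endfacet
 facet normal -0.304 -0.820 -0.486
  outer loop
   vertex 3.1 1.7 1.8
   vertex 3.3 0.5 3.7
   vertex 0.5 2.9 1.4
  endloop
 endfacet
 facet normal 0.374 -0.766 -0.523
  outer loop
   vertex 3.1 1.7 1.8
   vertex 3.6 2.9 0.4
   vertex 3.3 0.5 3.7
  endloop
 endfacet
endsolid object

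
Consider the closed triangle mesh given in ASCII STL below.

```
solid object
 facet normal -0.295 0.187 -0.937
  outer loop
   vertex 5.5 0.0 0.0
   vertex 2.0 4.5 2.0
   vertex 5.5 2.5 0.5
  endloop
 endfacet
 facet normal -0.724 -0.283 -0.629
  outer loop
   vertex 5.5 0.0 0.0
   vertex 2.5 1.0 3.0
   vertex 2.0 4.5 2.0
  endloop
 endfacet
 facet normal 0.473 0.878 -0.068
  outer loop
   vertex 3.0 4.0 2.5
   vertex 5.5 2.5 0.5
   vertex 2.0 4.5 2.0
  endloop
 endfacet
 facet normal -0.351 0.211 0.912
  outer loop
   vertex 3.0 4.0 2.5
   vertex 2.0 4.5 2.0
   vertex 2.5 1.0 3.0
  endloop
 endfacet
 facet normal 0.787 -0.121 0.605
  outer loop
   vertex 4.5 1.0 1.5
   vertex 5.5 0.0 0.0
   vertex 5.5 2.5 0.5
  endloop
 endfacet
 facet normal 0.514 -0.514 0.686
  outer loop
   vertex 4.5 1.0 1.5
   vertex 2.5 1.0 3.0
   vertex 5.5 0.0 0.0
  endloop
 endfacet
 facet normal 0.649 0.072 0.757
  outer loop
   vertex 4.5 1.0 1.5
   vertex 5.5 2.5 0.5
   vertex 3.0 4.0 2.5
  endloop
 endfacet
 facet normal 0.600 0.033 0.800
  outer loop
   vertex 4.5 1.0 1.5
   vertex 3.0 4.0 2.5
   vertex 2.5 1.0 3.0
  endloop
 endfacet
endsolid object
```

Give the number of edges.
12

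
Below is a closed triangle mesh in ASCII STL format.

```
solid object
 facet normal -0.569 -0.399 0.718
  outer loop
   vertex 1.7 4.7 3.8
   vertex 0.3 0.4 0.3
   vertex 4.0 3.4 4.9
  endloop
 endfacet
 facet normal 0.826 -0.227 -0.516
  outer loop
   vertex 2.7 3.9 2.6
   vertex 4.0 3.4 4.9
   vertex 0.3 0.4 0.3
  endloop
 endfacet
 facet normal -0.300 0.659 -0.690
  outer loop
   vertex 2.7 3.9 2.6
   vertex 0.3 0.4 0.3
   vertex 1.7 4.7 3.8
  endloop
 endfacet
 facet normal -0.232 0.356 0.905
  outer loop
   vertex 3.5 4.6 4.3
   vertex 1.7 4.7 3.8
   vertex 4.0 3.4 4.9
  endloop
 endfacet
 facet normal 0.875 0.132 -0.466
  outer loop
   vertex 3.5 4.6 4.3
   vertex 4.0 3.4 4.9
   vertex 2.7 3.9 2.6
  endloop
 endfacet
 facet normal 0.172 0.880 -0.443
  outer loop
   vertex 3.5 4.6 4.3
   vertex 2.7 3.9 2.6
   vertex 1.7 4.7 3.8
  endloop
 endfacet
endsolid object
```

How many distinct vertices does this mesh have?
5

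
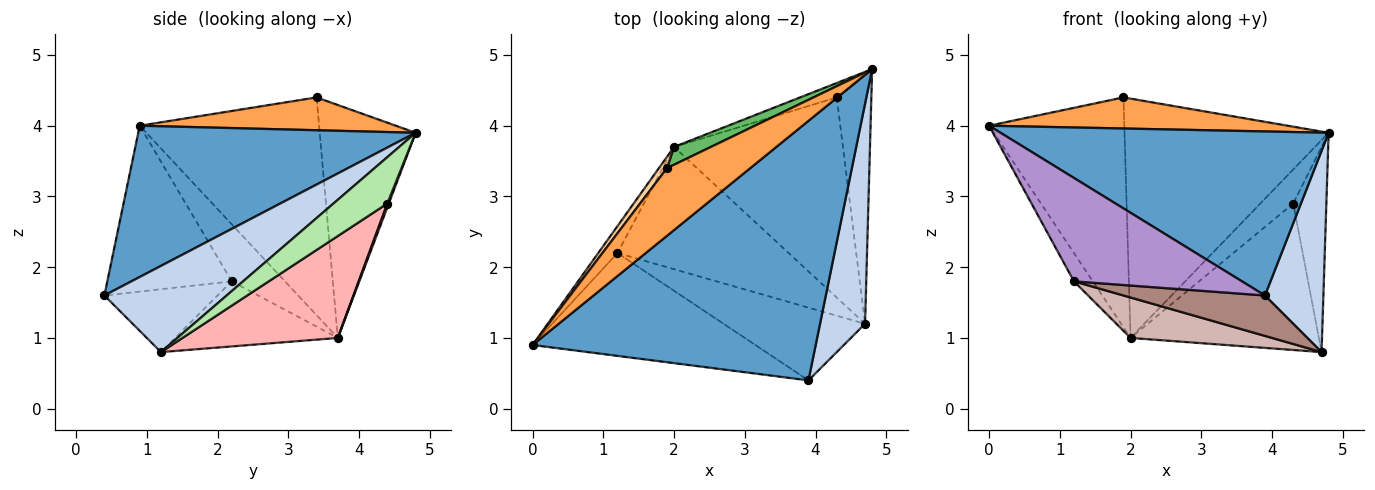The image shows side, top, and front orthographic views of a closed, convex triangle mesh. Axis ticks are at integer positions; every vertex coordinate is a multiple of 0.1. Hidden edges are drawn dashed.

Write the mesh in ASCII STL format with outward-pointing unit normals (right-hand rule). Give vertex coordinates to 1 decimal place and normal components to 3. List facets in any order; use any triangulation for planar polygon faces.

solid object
 facet normal 0.412 -0.487 0.770
  outer loop
   vertex 3.9 0.4 1.6
   vertex 4.8 4.8 3.9
   vertex 0.0 0.9 4.0
  endloop
 endfacet
 facet normal 0.816 -0.390 0.426
  outer loop
   vertex 4.7 1.2 0.8
   vertex 4.8 4.8 3.9
   vertex 3.9 0.4 1.6
  endloop
 endfacet
 facet normal 0.337 -0.393 0.855
  outer loop
   vertex 1.9 3.4 4.4
   vertex 0.0 0.9 4.0
   vertex 4.8 4.8 3.9
  endloop
 endfacet
 facet normal -0.798 0.602 0.030
  outer loop
   vertex 1.9 3.4 4.4
   vertex 2.0 3.7 1.0
   vertex 0.0 0.9 4.0
  endloop
 endfacet
 facet normal -0.424 0.903 0.067
  outer loop
   vertex 1.9 3.4 4.4
   vertex 4.8 4.8 3.9
   vertex 2.0 3.7 1.0
  endloop
 endfacet
 facet normal 0.719 0.442 -0.536
  outer loop
   vertex 4.3 4.4 2.9
   vertex 4.8 4.8 3.9
   vertex 4.7 1.2 0.8
  endloop
 endfacet
 facet normal 0.041 0.920 -0.389
  outer loop
   vertex 4.3 4.4 2.9
   vertex 2.0 3.7 1.0
   vertex 4.8 4.8 3.9
  endloop
 endfacet
 facet normal 0.438 0.531 -0.726
  outer loop
   vertex 4.3 4.4 2.9
   vertex 4.7 1.2 0.8
   vertex 2.0 3.7 1.0
  endloop
 endfacet
 facet normal -0.465 -0.628 -0.624
  outer loop
   vertex 1.2 2.2 1.8
   vertex 3.9 0.4 1.6
   vertex 0.0 0.9 4.0
  endloop
 endfacet
 facet normal -0.899 0.318 -0.302
  outer loop
   vertex 1.2 2.2 1.8
   vertex 0.0 0.9 4.0
   vertex 2.0 3.7 1.0
  endloop
 endfacet
 facet normal -0.362 -0.453 -0.815
  outer loop
   vertex 1.2 2.2 1.8
   vertex 4.7 1.2 0.8
   vertex 3.9 0.4 1.6
  endloop
 endfacet
 facet normal -0.340 -0.295 -0.893
  outer loop
   vertex 1.2 2.2 1.8
   vertex 2.0 3.7 1.0
   vertex 4.7 1.2 0.8
  endloop
 endfacet
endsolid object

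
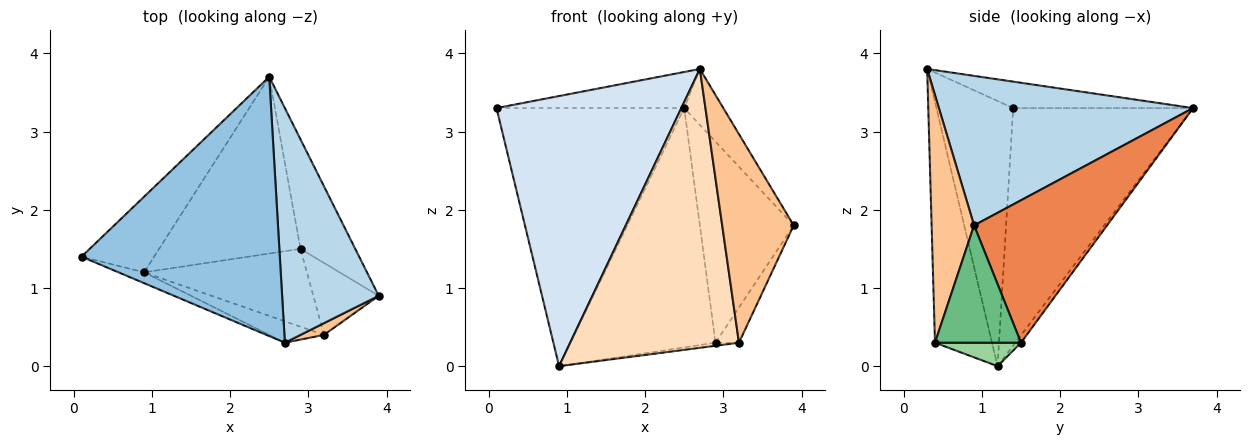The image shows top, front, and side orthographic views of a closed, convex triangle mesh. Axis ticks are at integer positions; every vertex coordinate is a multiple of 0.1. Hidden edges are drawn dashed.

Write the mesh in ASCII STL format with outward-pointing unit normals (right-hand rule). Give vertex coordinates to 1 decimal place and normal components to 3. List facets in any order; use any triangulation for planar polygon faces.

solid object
 facet normal -0.677 0.706 -0.207
  outer loop
   vertex 0.9 1.2 0.0
   vertex 0.1 1.4 3.3
   vertex 2.5 3.7 3.3
  endloop
 endfacet
 facet normal -0.131 0.137 0.982
  outer loop
   vertex 2.7 0.3 3.8
   vertex 2.5 3.7 3.3
   vertex 0.1 1.4 3.3
  endloop
 endfacet
 facet normal 0.833 0.128 0.538
  outer loop
   vertex 2.7 0.3 3.8
   vertex 3.9 0.9 1.8
   vertex 2.5 3.7 3.3
  endloop
 endfacet
 facet normal -0.383 -0.923 -0.037
  outer loop
   vertex 2.7 0.3 3.8
   vertex 0.1 1.4 3.3
   vertex 0.9 1.2 0.0
  endloop
 endfacet
 facet normal 0.779 0.550 -0.300
  outer loop
   vertex 2.9 1.5 0.3
   vertex 2.5 3.7 3.3
   vertex 3.9 0.9 1.8
  endloop
 endfacet
 facet normal -0.032 0.804 -0.594
  outer loop
   vertex 2.9 1.5 0.3
   vertex 0.9 1.2 0.0
   vertex 2.5 3.7 3.3
  endloop
 endfacet
 facet normal 0.510 -0.859 0.048
  outer loop
   vertex 3.2 0.4 0.3
   vertex 3.9 0.9 1.8
   vertex 2.7 0.3 3.8
  endloop
 endfacet
 facet normal -0.319 -0.945 -0.073
  outer loop
   vertex 3.2 0.4 0.3
   vertex 2.7 0.3 3.8
   vertex 0.9 1.2 0.0
  endloop
 endfacet
 facet normal 0.850 0.232 -0.474
  outer loop
   vertex 3.2 0.4 0.3
   vertex 2.9 1.5 0.3
   vertex 3.9 0.9 1.8
  endloop
 endfacet
 facet normal 0.143 0.039 -0.989
  outer loop
   vertex 3.2 0.4 0.3
   vertex 0.9 1.2 0.0
   vertex 2.9 1.5 0.3
  endloop
 endfacet
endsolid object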